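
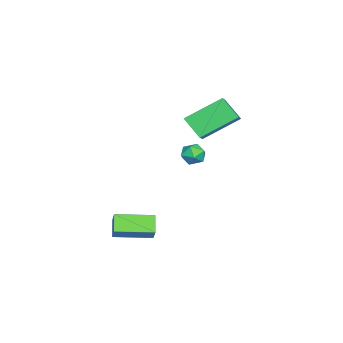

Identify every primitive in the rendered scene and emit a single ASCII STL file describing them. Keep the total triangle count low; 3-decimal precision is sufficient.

solid 
facet normal -0.439 0.734 0.519
outer loop
vertex -1.068 0.485 5.28
vertex -0.666 1.344 4.405
vertex -2.122 0.315 4.629
endloop
endfacet
facet normal -0.311 -0.666 0.678
outer loop
vertex -1.214 -1.204 3.555
vertex -1.068 0.485 5.28
vertex -2.122 0.315 4.629
endloop
endfacet
facet normal -0.439 0.734 0.519
outer loop
vertex -2.122 0.315 4.629
vertex -0.666 1.344 4.405
vertex -1.72 1.174 3.754
endloop
endfacet
facet normal -0.843 -0.136 -0.521
outer loop
vertex -1.72 1.174 3.754
vertex -1.214 -1.204 3.555
vertex -2.122 0.315 4.629
endloop
endfacet
facet normal 0.843 0.136 0.521
outer loop
vertex -1.068 0.485 5.28
vertex 0.242 -0.175 3.331
vertex -0.666 1.344 4.405
endloop
endfacet
facet normal -0.311 -0.666 0.678
outer loop
vertex -0.16 -1.034 4.206
vertex -1.068 0.485 5.28
vertex -1.214 -1.204 3.555
endloop
endfacet
facet normal 0.843 0.136 0.521
outer loop
vertex -0.16 -1.034 4.206
vertex 0.242 -0.175 3.331
vertex -1.068 0.485 5.28
endloop
endfacet
facet normal 0.311 0.666 -0.678
outer loop
vertex -0.666 1.344 4.405
vertex 0.242 -0.175 3.331
vertex -1.72 1.174 3.754
endloop
endfacet
facet normal -0.843 -0.136 -0.521
outer loop
vertex -0.812 -0.345 2.68
vertex -1.214 -1.204 3.555
vertex -1.72 1.174 3.754
endloop
endfacet
facet normal 0.311 0.666 -0.678
outer loop
vertex -1.72 1.174 3.754
vertex 0.242 -0.175 3.331
vertex -0.812 -0.345 2.68
endloop
endfacet
facet normal 0.439 -0.734 -0.519
outer loop
vertex -0.812 -0.345 2.68
vertex -0.16 -1.034 4.206
vertex -1.214 -1.204 3.555
endloop
endfacet
facet normal 0.439 -0.734 -0.519
outer loop
vertex 0.242 -0.175 3.331
vertex -0.16 -1.034 4.206
vertex -0.812 -0.345 2.68
endloop
endfacet
facet normal -0.746 -0.240 0.621
outer loop
vertex 2.803 -3.337 -0.696
vertex 2.137 -1.65 -0.844
vertex 2.308 -3.593 -1.39
endloop
endfacet
facet normal 0.366 -0.927 0.081
outer loop
vertex 3.063 -3.35 -2.016
vertex 2.803 -3.337 -0.696
vertex 2.308 -3.593 -1.39
endloop
endfacet
facet normal -0.747 -0.240 0.620
outer loop
vertex 2.308 -3.593 -1.39
vertex 2.137 -1.65 -0.844
vertex 1.643 -1.905 -1.538
endloop
endfacet
facet normal -0.555 -0.287 -0.781
outer loop
vertex 1.643 -1.905 -1.538
vertex 3.063 -3.35 -2.016
vertex 2.308 -3.593 -1.39
endloop
endfacet
facet normal 0.555 0.288 0.781
outer loop
vertex 2.803 -3.337 -0.696
vertex 2.892 -1.407 -1.47
vertex 2.137 -1.65 -0.844
endloop
endfacet
facet normal 0.365 -0.927 0.081
outer loop
vertex 3.557 -3.095 -1.322
vertex 2.803 -3.337 -0.696
vertex 3.063 -3.35 -2.016
endloop
endfacet
facet normal 0.556 0.287 0.780
outer loop
vertex 3.557 -3.095 -1.322
vertex 2.892 -1.407 -1.47
vertex 2.803 -3.337 -0.696
endloop
endfacet
facet normal -0.365 0.927 -0.081
outer loop
vertex 2.137 -1.65 -0.844
vertex 2.892 -1.407 -1.47
vertex 1.643 -1.905 -1.538
endloop
endfacet
facet normal -0.555 -0.288 -0.780
outer loop
vertex 2.397 -1.663 -2.164
vertex 3.063 -3.35 -2.016
vertex 1.643 -1.905 -1.538
endloop
endfacet
facet normal -0.365 0.927 -0.082
outer loop
vertex 1.643 -1.905 -1.538
vertex 2.892 -1.407 -1.47
vertex 2.397 -1.663 -2.164
endloop
endfacet
facet normal 0.747 0.240 -0.620
outer loop
vertex 2.397 -1.663 -2.164
vertex 3.557 -3.095 -1.322
vertex 3.063 -3.35 -2.016
endloop
endfacet
facet normal 0.746 0.240 -0.621
outer loop
vertex 2.892 -1.407 -1.47
vertex 3.557 -3.095 -1.322
vertex 2.397 -1.663 -2.164
endloop
endfacet
facet normal -0.148 0.988 -0.030
outer loop
vertex -0.853 -0.326 1.188
vertex -1.475 -0.413 1.4
vertex -0.984 -0.326 1.837
endloop
endfacet
facet normal 0.537 0.837 0.108
outer loop
vertex -0.853 -0.326 1.188
vertex -0.984 -0.326 1.837
vertex -0.448 -0.64 1.608
endloop
endfacet
facet normal 0.788 0.441 -0.430
outer loop
vertex -0.853 -0.326 1.188
vertex -0.448 -0.64 1.608
vertex -0.607 -0.92 1.029
endloop
endfacet
facet normal 0.259 0.348 -0.901
outer loop
vertex -0.853 -0.326 1.188
vertex -0.607 -0.92 1.029
vertex -1.241 -0.78 0.901
endloop
endfacet
facet normal -0.319 0.686 -0.654
outer loop
vertex -0.853 -0.326 1.188
vertex -1.241 -0.78 0.901
vertex -1.475 -0.413 1.4
endloop
endfacet
facet normal 0.559 0.441 0.702
outer loop
vertex -0.448 -0.64 1.608
vertex -0.984 -0.326 1.837
vertex -0.819 -0.92 2.079
endloop
endfacet
facet normal -0.548 0.686 0.479
outer loop
vertex -0.984 -0.326 1.837
vertex -1.475 -0.413 1.4
vertex -1.453 -0.78 1.951
endloop
endfacet
facet normal -0.824 0.197 -0.531
outer loop
vertex -1.475 -0.413 1.4
vertex -1.241 -0.78 0.901
vertex -1.612 -1.06 1.372
endloop
endfacet
facet normal 0.111 -0.348 -0.931
outer loop
vertex -1.241 -0.78 0.901
vertex -0.607 -0.92 1.029
vertex -1.076 -1.374 1.143
endloop
endfacet
facet normal 0.966 -0.197 -0.170
outer loop
vertex -0.607 -0.92 1.029
vertex -0.448 -0.64 1.608
vertex -0.585 -1.287 1.58
endloop
endfacet
facet normal -0.259 -0.348 0.901
outer loop
vertex -1.207 -1.374 1.792
vertex -0.819 -0.92 2.079
vertex -1.453 -0.78 1.951
endloop
endfacet
facet normal -0.788 -0.441 0.430
outer loop
vertex -1.207 -1.374 1.792
vertex -1.453 -0.78 1.951
vertex -1.612 -1.06 1.372
endloop
endfacet
facet normal -0.537 -0.837 -0.108
outer loop
vertex -1.207 -1.374 1.792
vertex -1.612 -1.06 1.372
vertex -1.076 -1.374 1.143
endloop
endfacet
facet normal 0.148 -0.988 0.030
outer loop
vertex -1.207 -1.374 1.792
vertex -1.076 -1.374 1.143
vertex -0.585 -1.287 1.58
endloop
endfacet
facet normal 0.319 -0.686 0.654
outer loop
vertex -1.207 -1.374 1.792
vertex -0.585 -1.287 1.58
vertex -0.819 -0.92 2.079
endloop
endfacet
facet normal -0.111 0.348 0.931
outer loop
vertex -1.453 -0.78 1.951
vertex -0.819 -0.92 2.079
vertex -0.984 -0.326 1.837
endloop
endfacet
facet normal -0.966 0.197 0.170
outer loop
vertex -1.612 -1.06 1.372
vertex -1.453 -0.78 1.951
vertex -1.475 -0.413 1.4
endloop
endfacet
facet normal -0.559 -0.441 -0.702
outer loop
vertex -1.076 -1.374 1.143
vertex -1.612 -1.06 1.372
vertex -1.241 -0.78 0.901
endloop
endfacet
facet normal 0.548 -0.686 -0.479
outer loop
vertex -0.585 -1.287 1.58
vertex -1.076 -1.374 1.143
vertex -0.607 -0.92 1.029
endloop
endfacet
facet normal 0.824 -0.197 0.531
outer loop
vertex -0.819 -0.92 2.079
vertex -0.585 -1.287 1.58
vertex -0.448 -0.64 1.608
endloop
endfacet

endsolid


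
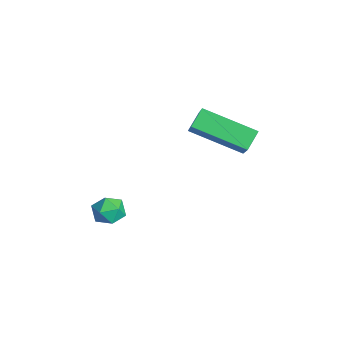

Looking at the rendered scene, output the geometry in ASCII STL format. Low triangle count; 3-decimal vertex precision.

solid 
facet normal 0.112 0.468 0.877
outer loop
vertex -0.366 -0.46 -0.599
vertex -0.298 -1.035 -0.301
vertex 0.226 -0.725 -0.533
endloop
endfacet
facet normal 0.352 0.871 0.343
outer loop
vertex -0.366 -0.46 -0.599
vertex 0.226 -0.725 -0.533
vertex 0.059 -0.437 -1.093
endloop
endfacet
facet normal -0.187 0.976 -0.116
outer loop
vertex -0.366 -0.46 -0.599
vertex 0.059 -0.437 -1.093
vertex -0.568 -0.571 -1.209
endloop
endfacet
facet normal -0.760 0.636 0.136
outer loop
vertex -0.366 -0.46 -0.599
vertex -0.568 -0.571 -1.209
vertex -0.789 -0.94 -0.719
endloop
endfacet
facet normal -0.577 0.321 0.751
outer loop
vertex -0.366 -0.46 -0.599
vertex -0.789 -0.94 -0.719
vertex -0.298 -1.035 -0.301
endloop
endfacet
facet normal 0.863 0.506 0.003
outer loop
vertex 0.059 -0.437 -1.093
vertex 0.226 -0.725 -0.533
vertex 0.389 -1.0 -1.101
endloop
endfacet
facet normal 0.472 -0.148 0.869
outer loop
vertex 0.226 -0.725 -0.533
vertex -0.298 -1.035 -0.301
vertex 0.168 -1.369 -0.611
endloop
endfacet
facet normal -0.640 -0.385 0.665
outer loop
vertex -0.298 -1.035 -0.301
vertex -0.789 -0.94 -0.719
vertex -0.459 -1.503 -0.727
endloop
endfacet
facet normal -0.936 0.124 -0.329
outer loop
vertex -0.789 -0.94 -0.719
vertex -0.568 -0.571 -1.209
vertex -0.626 -1.215 -1.287
endloop
endfacet
facet normal -0.008 0.675 -0.738
outer loop
vertex -0.568 -0.571 -1.209
vertex 0.059 -0.437 -1.093
vertex -0.102 -0.905 -1.519
endloop
endfacet
facet normal 0.760 -0.636 -0.136
outer loop
vertex -0.034 -1.48 -1.221
vertex 0.389 -1.0 -1.101
vertex 0.168 -1.369 -0.611
endloop
endfacet
facet normal 0.187 -0.976 0.116
outer loop
vertex -0.034 -1.48 -1.221
vertex 0.168 -1.369 -0.611
vertex -0.459 -1.503 -0.727
endloop
endfacet
facet normal -0.352 -0.871 -0.343
outer loop
vertex -0.034 -1.48 -1.221
vertex -0.459 -1.503 -0.727
vertex -0.626 -1.215 -1.287
endloop
endfacet
facet normal -0.112 -0.468 -0.877
outer loop
vertex -0.034 -1.48 -1.221
vertex -0.626 -1.215 -1.287
vertex -0.102 -0.905 -1.519
endloop
endfacet
facet normal 0.577 -0.321 -0.751
outer loop
vertex -0.034 -1.48 -1.221
vertex -0.102 -0.905 -1.519
vertex 0.389 -1.0 -1.101
endloop
endfacet
facet normal 0.936 -0.124 0.329
outer loop
vertex 0.168 -1.369 -0.611
vertex 0.389 -1.0 -1.101
vertex 0.226 -0.725 -0.533
endloop
endfacet
facet normal 0.008 -0.675 0.738
outer loop
vertex -0.459 -1.503 -0.727
vertex 0.168 -1.369 -0.611
vertex -0.298 -1.035 -0.301
endloop
endfacet
facet normal -0.863 -0.506 -0.003
outer loop
vertex -0.626 -1.215 -1.287
vertex -0.459 -1.503 -0.727
vertex -0.789 -0.94 -0.719
endloop
endfacet
facet normal -0.472 0.148 -0.869
outer loop
vertex -0.102 -0.905 -1.519
vertex -0.626 -1.215 -1.287
vertex -0.568 -0.571 -1.209
endloop
endfacet
facet normal 0.640 0.385 -0.665
outer loop
vertex 0.389 -1.0 -1.101
vertex -0.102 -0.905 -1.519
vertex 0.059 -0.437 -1.093
endloop
endfacet
facet normal -0.491 0.613 0.619
outer loop
vertex -0.052 2.265 3.78
vertex 1.031 3.87 3.048
vertex -1.139 2.499 2.686
endloop
endfacet
facet normal -0.523 -0.776 0.353
outer loop
vertex -0.731 1.99 2.172
vertex -0.052 2.265 3.78
vertex -1.139 2.499 2.686
endloop
endfacet
facet normal -0.491 0.614 0.618
outer loop
vertex -1.139 2.499 2.686
vertex 1.031 3.87 3.048
vertex -0.056 4.104 1.953
endloop
endfacet
facet normal -0.697 0.150 -0.701
outer loop
vertex -0.056 4.104 1.953
vertex -0.731 1.99 2.172
vertex -1.139 2.499 2.686
endloop
endfacet
facet normal 0.697 -0.150 0.702
outer loop
vertex -0.052 2.265 3.78
vertex 1.439 3.361 2.534
vertex 1.031 3.87 3.048
endloop
endfacet
facet normal -0.523 -0.776 0.353
outer loop
vertex 0.356 1.756 3.267
vertex -0.052 2.265 3.78
vertex -0.731 1.99 2.172
endloop
endfacet
facet normal 0.696 -0.149 0.702
outer loop
vertex 0.356 1.756 3.267
vertex 1.439 3.361 2.534
vertex -0.052 2.265 3.78
endloop
endfacet
facet normal 0.523 0.776 -0.353
outer loop
vertex 1.031 3.87 3.048
vertex 1.439 3.361 2.534
vertex -0.056 4.104 1.953
endloop
endfacet
facet normal -0.696 0.150 -0.702
outer loop
vertex 0.352 3.595 1.44
vertex -0.731 1.99 2.172
vertex -0.056 4.104 1.953
endloop
endfacet
facet normal 0.523 0.776 -0.354
outer loop
vertex -0.056 4.104 1.953
vertex 1.439 3.361 2.534
vertex 0.352 3.595 1.44
endloop
endfacet
facet normal 0.491 -0.613 -0.619
outer loop
vertex 0.352 3.595 1.44
vertex 0.356 1.756 3.267
vertex -0.731 1.99 2.172
endloop
endfacet
facet normal 0.491 -0.614 -0.619
outer loop
vertex 1.439 3.361 2.534
vertex 0.356 1.756 3.267
vertex 0.352 3.595 1.44
endloop
endfacet

endsolid


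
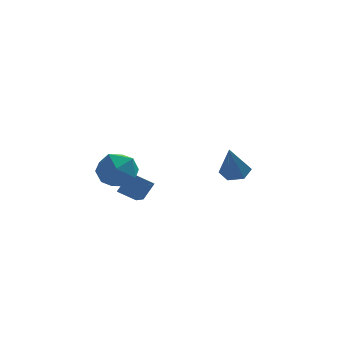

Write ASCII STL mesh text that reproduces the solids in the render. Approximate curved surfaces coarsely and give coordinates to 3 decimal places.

solid 
facet normal -0.961 0.219 -0.169
outer loop
vertex -4.432 -2.694 0.393
vertex -4.748 -3.283 1.425
vertex -4.481 -2.083 1.46
endloop
endfacet
facet normal -0.533 0.723 -0.439
outer loop
vertex -4.432 -2.694 0.393
vertex -4.481 -2.083 1.46
vertex -3.556 -1.877 0.675
endloop
endfacet
facet normal -0.093 0.413 -0.906
outer loop
vertex -4.432 -2.694 0.393
vertex -3.556 -1.877 0.675
vertex -3.252 -2.949 0.155
endloop
endfacet
facet normal -0.248 -0.284 -0.926
outer loop
vertex -4.432 -2.694 0.393
vertex -3.252 -2.949 0.155
vertex -3.989 -3.819 0.619
endloop
endfacet
facet normal -0.785 -0.404 -0.471
outer loop
vertex -4.432 -2.694 0.393
vertex -3.989 -3.819 0.619
vertex -4.748 -3.283 1.425
endloop
endfacet
facet normal -0.139 0.986 0.095
outer loop
vertex -3.556 -1.877 0.675
vertex -4.481 -2.083 1.46
vertex -3.331 -1.961 1.881
endloop
endfacet
facet normal -0.830 0.169 0.531
outer loop
vertex -4.481 -2.083 1.46
vertex -4.748 -3.283 1.425
vertex -4.068 -2.831 2.345
endloop
endfacet
facet normal -0.545 -0.837 0.043
outer loop
vertex -4.748 -3.283 1.425
vertex -3.989 -3.819 0.619
vertex -3.764 -3.903 1.825
endloop
endfacet
facet normal 0.322 -0.643 -0.694
outer loop
vertex -3.989 -3.819 0.619
vertex -3.252 -2.949 0.155
vertex -2.839 -3.697 1.04
endloop
endfacet
facet normal 0.573 0.483 -0.661
outer loop
vertex -3.252 -2.949 0.155
vertex -3.556 -1.877 0.675
vertex -2.572 -2.497 1.075
endloop
endfacet
facet normal 0.248 0.284 0.926
outer loop
vertex -2.888 -3.086 2.107
vertex -3.331 -1.961 1.881
vertex -4.068 -2.831 2.345
endloop
endfacet
facet normal 0.093 -0.413 0.906
outer loop
vertex -2.888 -3.086 2.107
vertex -4.068 -2.831 2.345
vertex -3.764 -3.903 1.825
endloop
endfacet
facet normal 0.533 -0.723 0.439
outer loop
vertex -2.888 -3.086 2.107
vertex -3.764 -3.903 1.825
vertex -2.839 -3.697 1.04
endloop
endfacet
facet normal 0.961 -0.219 0.169
outer loop
vertex -2.888 -3.086 2.107
vertex -2.839 -3.697 1.04
vertex -2.572 -2.497 1.075
endloop
endfacet
facet normal 0.785 0.404 0.471
outer loop
vertex -2.888 -3.086 2.107
vertex -2.572 -2.497 1.075
vertex -3.331 -1.961 1.881
endloop
endfacet
facet normal -0.322 0.643 0.694
outer loop
vertex -4.068 -2.831 2.345
vertex -3.331 -1.961 1.881
vertex -4.481 -2.083 1.46
endloop
endfacet
facet normal -0.573 -0.483 0.661
outer loop
vertex -3.764 -3.903 1.825
vertex -4.068 -2.831 2.345
vertex -4.748 -3.283 1.425
endloop
endfacet
facet normal 0.139 -0.986 -0.095
outer loop
vertex -2.839 -3.697 1.04
vertex -3.764 -3.903 1.825
vertex -3.989 -3.819 0.619
endloop
endfacet
facet normal 0.830 -0.169 -0.531
outer loop
vertex -2.572 -2.497 1.075
vertex -2.839 -3.697 1.04
vertex -3.252 -2.949 0.155
endloop
endfacet
facet normal 0.545 0.837 -0.043
outer loop
vertex -3.331 -1.961 1.881
vertex -2.572 -2.497 1.075
vertex -3.556 -1.877 0.675
endloop
endfacet
facet normal 0.204 0.403 -0.892
outer loop
vertex 3.334 2.675 -0.99
vertex 2.854 2.061 -1.377
vertex 2.485 2.807 -1.125
endloop
endfacet
facet normal 0.002 0.723 0.691
outer loop
vertex 3.334 2.675 -0.99
vertex 2.485 2.807 -1.125
vertex 2.406 1.179 0.577
endloop
endfacet
facet normal 0.204 0.403 -0.892
outer loop
vertex 2.485 2.807 -1.125
vertex 2.854 2.061 -1.377
vertex 2.005 2.193 -1.512
endloop
endfacet
facet normal -0.831 0.421 0.364
outer loop
vertex 2.485 2.807 -1.125
vertex 2.005 2.193 -1.512
vertex 2.406 1.179 0.577
endloop
endfacet
facet normal 0.204 0.403 -0.892
outer loop
vertex 2.005 2.193 -1.512
vertex 2.854 2.061 -1.377
vertex 2.374 1.447 -1.764
endloop
endfacet
facet normal -0.901 -0.433 -0.037
outer loop
vertex 2.005 2.193 -1.512
vertex 2.374 1.447 -1.764
vertex 2.406 1.179 0.577
endloop
endfacet
facet normal 0.205 0.402 -0.892
outer loop
vertex 2.374 1.447 -1.764
vertex 2.854 2.061 -1.377
vertex 3.223 1.314 -1.629
endloop
endfacet
facet normal -0.137 -0.984 -0.111
outer loop
vertex 2.374 1.447 -1.764
vertex 3.223 1.314 -1.629
vertex 2.406 1.179 0.577
endloop
endfacet
facet normal 0.205 0.402 -0.892
outer loop
vertex 3.223 1.314 -1.629
vertex 2.854 2.061 -1.377
vertex 3.703 1.928 -1.242
endloop
endfacet
facet normal 0.698 -0.682 0.217
outer loop
vertex 3.223 1.314 -1.629
vertex 3.703 1.928 -1.242
vertex 2.406 1.179 0.577
endloop
endfacet
facet normal 0.205 0.402 -0.892
outer loop
vertex 3.703 1.928 -1.242
vertex 2.854 2.061 -1.377
vertex 3.334 2.675 -0.99
endloop
endfacet
facet normal 0.768 0.171 0.618
outer loop
vertex 3.703 1.928 -1.242
vertex 3.334 2.675 -0.99
vertex 2.406 1.179 0.577
endloop
endfacet
facet normal -0.526 -0.444 -0.725
outer loop
vertex -3.313 -2.453 -0.368
vertex -3.534 -0.751 -1.25
vertex -2.361 -2.631 -0.95
endloop
endfacet
facet normal 0.114 -0.882 0.457
outer loop
vertex -1.766 -2.129 -0.13
vertex -3.313 -2.453 -0.368
vertex -2.361 -2.631 -0.95
endloop
endfacet
facet normal -0.526 -0.444 -0.726
outer loop
vertex -2.361 -2.631 -0.95
vertex -3.534 -0.751 -1.25
vertex -2.581 -0.928 -1.832
endloop
endfacet
facet normal 0.843 -0.158 -0.515
outer loop
vertex -2.581 -0.928 -1.832
vertex -1.766 -2.129 -0.13
vertex -2.361 -2.631 -0.95
endloop
endfacet
facet normal -0.843 0.157 0.515
outer loop
vertex -3.313 -2.453 -0.368
vertex -2.939 -0.249 -0.43
vertex -3.534 -0.751 -1.25
endloop
endfacet
facet normal 0.115 -0.882 0.456
outer loop
vertex -2.719 -1.952 0.452
vertex -3.313 -2.453 -0.368
vertex -1.766 -2.129 -0.13
endloop
endfacet
facet normal -0.843 0.158 0.514
outer loop
vertex -2.719 -1.952 0.452
vertex -2.939 -0.249 -0.43
vertex -3.313 -2.453 -0.368
endloop
endfacet
facet normal -0.115 0.882 -0.457
outer loop
vertex -3.534 -0.751 -1.25
vertex -2.939 -0.249 -0.43
vertex -2.581 -0.928 -1.832
endloop
endfacet
facet normal 0.843 -0.157 -0.515
outer loop
vertex -1.987 -0.427 -1.012
vertex -1.766 -2.129 -0.13
vertex -2.581 -0.928 -1.832
endloop
endfacet
facet normal -0.114 0.882 -0.456
outer loop
vertex -2.581 -0.928 -1.832
vertex -2.939 -0.249 -0.43
vertex -1.987 -0.427 -1.012
endloop
endfacet
facet normal 0.526 0.444 0.726
outer loop
vertex -1.987 -0.427 -1.012
vertex -2.719 -1.952 0.452
vertex -1.766 -2.129 -0.13
endloop
endfacet
facet normal 0.526 0.444 0.725
outer loop
vertex -2.939 -0.249 -0.43
vertex -2.719 -1.952 0.452
vertex -1.987 -0.427 -1.012
endloop
endfacet

endsolid


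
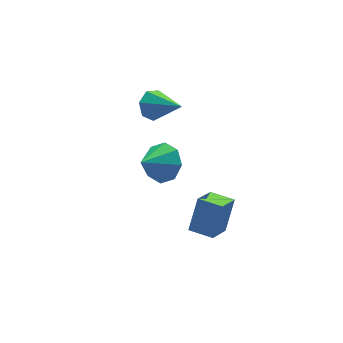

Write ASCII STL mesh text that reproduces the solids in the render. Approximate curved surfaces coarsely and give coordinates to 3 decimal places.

solid 
facet normal -0.584 0.811 0.004
outer loop
vertex -3.298 0.19 2.32
vertex -2.552 0.73 1.755
vertex -3.813 -0.176 1.288
endloop
endfacet
facet normal -0.691 -0.500 0.522
outer loop
vertex -3.328 -0.85 1.285
vertex -3.298 0.19 2.32
vertex -3.813 -0.176 1.288
endloop
endfacet
facet normal -0.584 0.811 0.004
outer loop
vertex -3.813 -0.176 1.288
vertex -2.552 0.73 1.755
vertex -3.067 0.364 0.724
endloop
endfacet
facet normal -0.426 -0.303 -0.853
outer loop
vertex -3.067 0.364 0.724
vertex -3.328 -0.85 1.285
vertex -3.813 -0.176 1.288
endloop
endfacet
facet normal 0.426 0.303 0.852
outer loop
vertex -3.298 0.19 2.32
vertex -2.067 0.056 1.752
vertex -2.552 0.73 1.755
endloop
endfacet
facet normal -0.691 -0.500 0.522
outer loop
vertex -2.813 -0.484 2.316
vertex -3.298 0.19 2.32
vertex -3.328 -0.85 1.285
endloop
endfacet
facet normal 0.426 0.302 0.853
outer loop
vertex -2.813 -0.484 2.316
vertex -2.067 0.056 1.752
vertex -3.298 0.19 2.32
endloop
endfacet
facet normal 0.691 0.500 -0.522
outer loop
vertex -2.552 0.73 1.755
vertex -2.067 0.056 1.752
vertex -3.067 0.364 0.724
endloop
endfacet
facet normal -0.427 -0.302 -0.852
outer loop
vertex -2.582 -0.31 0.72
vertex -3.328 -0.85 1.285
vertex -3.067 0.364 0.724
endloop
endfacet
facet normal 0.691 0.500 -0.522
outer loop
vertex -3.067 0.364 0.724
vertex -2.067 0.056 1.752
vertex -2.582 -0.31 0.72
endloop
endfacet
facet normal 0.584 -0.811 -0.004
outer loop
vertex -2.582 -0.31 0.72
vertex -2.813 -0.484 2.316
vertex -3.328 -0.85 1.285
endloop
endfacet
facet normal 0.584 -0.811 -0.004
outer loop
vertex -2.067 0.056 1.752
vertex -2.813 -0.484 2.316
vertex -2.582 -0.31 0.72
endloop
endfacet
facet normal 0.780 0.195 -0.594
outer loop
vertex -3.111 1.571 2.677
vertex -3.469 2.171 2.404
vertex -3.002 2.048 2.977
endloop
endfacet
facet normal 0.101 -0.546 0.832
outer loop
vertex -3.111 1.571 2.677
vertex -3.002 2.048 2.977
vertex -4.351 1.949 3.076
endloop
endfacet
facet normal 0.780 0.196 -0.594
outer loop
vertex -3.002 2.048 2.977
vertex -3.469 2.171 2.404
vertex -3.166 2.596 2.942
endloop
endfacet
facet normal 0.067 0.084 0.994
outer loop
vertex -3.002 2.048 2.977
vertex -3.166 2.596 2.942
vertex -4.351 1.949 3.076
endloop
endfacet
facet normal 0.779 0.197 -0.595
outer loop
vertex -3.166 2.596 2.942
vertex -3.469 2.171 2.404
vertex -3.509 2.896 2.592
endloop
endfacet
facet normal -0.244 0.605 0.758
outer loop
vertex -3.166 2.596 2.942
vertex -3.509 2.896 2.592
vertex -4.351 1.949 3.076
endloop
endfacet
facet normal 0.780 0.197 -0.594
outer loop
vertex -3.509 2.896 2.592
vertex -3.469 2.171 2.404
vertex -3.828 2.771 2.132
endloop
endfacet
facet normal -0.652 0.712 0.259
outer loop
vertex -3.509 2.896 2.592
vertex -3.828 2.771 2.132
vertex -4.351 1.949 3.076
endloop
endfacet
facet normal 0.780 0.197 -0.594
outer loop
vertex -3.828 2.771 2.132
vertex -3.469 2.171 2.404
vertex -3.937 2.294 1.831
endloop
endfacet
facet normal -0.916 0.342 -0.210
outer loop
vertex -3.828 2.771 2.132
vertex -3.937 2.294 1.831
vertex -4.351 1.949 3.076
endloop
endfacet
facet normal 0.780 0.196 -0.595
outer loop
vertex -3.937 2.294 1.831
vertex -3.469 2.171 2.404
vertex -3.772 1.745 1.866
endloop
endfacet
facet normal -0.882 -0.289 -0.373
outer loop
vertex -3.937 2.294 1.831
vertex -3.772 1.745 1.866
vertex -4.351 1.949 3.076
endloop
endfacet
facet normal 0.780 0.195 -0.594
outer loop
vertex -3.772 1.745 1.866
vertex -3.469 2.171 2.404
vertex -3.43 1.446 2.217
endloop
endfacet
facet normal -0.569 -0.811 -0.136
outer loop
vertex -3.772 1.745 1.866
vertex -3.43 1.446 2.217
vertex -4.351 1.949 3.076
endloop
endfacet
facet normal 0.780 0.195 -0.594
outer loop
vertex -3.43 1.446 2.217
vertex -3.469 2.171 2.404
vertex -3.111 1.571 2.677
endloop
endfacet
facet normal -0.163 -0.918 0.362
outer loop
vertex -3.43 1.446 2.217
vertex -3.111 1.571 2.677
vertex -4.351 1.949 3.076
endloop
endfacet
facet normal -0.320 0.802 -0.505
outer loop
vertex -2.518 3.878 2.99
vertex -2.833 4.048 3.46
vertex -2.275 4.184 3.322
endloop
endfacet
facet normal 0.881 -0.316 -0.354
outer loop
vertex -2.518 3.878 2.99
vertex -2.275 4.184 3.322
vertex -2.387 2.932 4.16
endloop
endfacet
facet normal -0.320 0.803 -0.502
outer loop
vertex -2.275 4.184 3.322
vertex -2.833 4.048 3.46
vertex -2.452 4.386 3.758
endloop
endfacet
facet normal 0.938 0.131 0.320
outer loop
vertex -2.275 4.184 3.322
vertex -2.452 4.386 3.758
vertex -2.387 2.932 4.16
endloop
endfacet
facet normal -0.319 0.803 -0.503
outer loop
vertex -2.452 4.386 3.758
vertex -2.833 4.048 3.46
vertex -2.915 4.334 3.969
endloop
endfacet
facet normal 0.376 0.263 0.889
outer loop
vertex -2.452 4.386 3.758
vertex -2.915 4.334 3.969
vertex -2.387 2.932 4.16
endloop
endfacet
facet normal -0.321 0.803 -0.503
outer loop
vertex -2.915 4.334 3.969
vertex -2.833 4.048 3.46
vertex -3.316 4.066 3.797
endloop
endfacet
facet normal -0.384 -0.019 0.923
outer loop
vertex -2.915 4.334 3.969
vertex -3.316 4.066 3.797
vertex -2.387 2.932 4.16
endloop
endfacet
facet normal -0.322 0.802 -0.504
outer loop
vertex -3.316 4.066 3.797
vertex -2.833 4.048 3.46
vertex -3.353 3.784 3.372
endloop
endfacet
facet normal -0.768 -0.501 0.399
outer loop
vertex -3.316 4.066 3.797
vertex -3.353 3.784 3.372
vertex -2.387 2.932 4.16
endloop
endfacet
facet normal -0.322 0.802 -0.503
outer loop
vertex -3.353 3.784 3.372
vertex -2.833 4.048 3.46
vertex -2.998 3.701 3.012
endloop
endfacet
facet normal -0.488 -0.823 -0.291
outer loop
vertex -3.353 3.784 3.372
vertex -2.998 3.701 3.012
vertex -2.387 2.932 4.16
endloop
endfacet
facet normal -0.319 0.803 -0.504
outer loop
vertex -2.998 3.701 3.012
vertex -2.833 4.048 3.46
vertex -2.518 3.878 2.99
endloop
endfacet
facet normal 0.244 -0.740 -0.626
outer loop
vertex -2.998 3.701 3.012
vertex -2.518 3.878 2.99
vertex -2.387 2.932 4.16
endloop
endfacet

endsolid


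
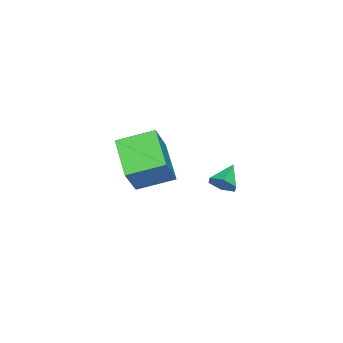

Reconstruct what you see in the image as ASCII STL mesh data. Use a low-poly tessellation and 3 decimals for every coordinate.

solid 
facet normal -0.703 -0.555 0.445
outer loop
vertex 0.646 0.882 3.784
vertex -0.038 2.114 4.239
vertex -0.165 0.898 2.522
endloop
endfacet
facet normal 0.462 -0.832 -0.307
outer loop
vertex 1.038 1.846 1.761
vertex 0.646 0.882 3.784
vertex -0.165 0.898 2.522
endloop
endfacet
facet normal -0.703 -0.555 0.445
outer loop
vertex -0.165 0.898 2.522
vertex -0.038 2.114 4.239
vertex -0.848 2.129 2.977
endloop
endfacet
facet normal -0.541 0.011 -0.841
outer loop
vertex -0.848 2.129 2.977
vertex 1.038 1.846 1.761
vertex -0.165 0.898 2.522
endloop
endfacet
facet normal 0.541 -0.011 0.841
outer loop
vertex 0.646 0.882 3.784
vertex 1.165 3.062 3.478
vertex -0.038 2.114 4.239
endloop
endfacet
facet normal 0.463 -0.832 -0.307
outer loop
vertex 1.848 1.831 3.023
vertex 0.646 0.882 3.784
vertex 1.038 1.846 1.761
endloop
endfacet
facet normal 0.541 -0.011 0.841
outer loop
vertex 1.848 1.831 3.023
vertex 1.165 3.062 3.478
vertex 0.646 0.882 3.784
endloop
endfacet
facet normal -0.462 0.832 0.306
outer loop
vertex -0.038 2.114 4.239
vertex 1.165 3.062 3.478
vertex -0.848 2.129 2.977
endloop
endfacet
facet normal -0.541 0.010 -0.841
outer loop
vertex 0.354 3.078 2.216
vertex 1.038 1.846 1.761
vertex -0.848 2.129 2.977
endloop
endfacet
facet normal -0.462 0.832 0.307
outer loop
vertex -0.848 2.129 2.977
vertex 1.165 3.062 3.478
vertex 0.354 3.078 2.216
endloop
endfacet
facet normal 0.703 0.555 -0.445
outer loop
vertex 0.354 3.078 2.216
vertex 1.848 1.831 3.023
vertex 1.038 1.846 1.761
endloop
endfacet
facet normal 0.703 0.555 -0.445
outer loop
vertex 1.165 3.062 3.478
vertex 1.848 1.831 3.023
vertex 0.354 3.078 2.216
endloop
endfacet
facet normal 0.875 -0.040 -0.482
outer loop
vertex -2.877 3.507 0.175
vertex -3.162 3.348 -0.329
vertex -3.068 3.928 -0.207
endloop
endfacet
facet normal -0.053 0.658 0.751
outer loop
vertex -2.877 3.507 0.175
vertex -3.068 3.928 -0.207
vertex -4.098 3.392 0.189
endloop
endfacet
facet normal 0.874 -0.040 -0.484
outer loop
vertex -3.068 3.928 -0.207
vertex -3.162 3.348 -0.329
vertex -3.354 3.77 -0.71
endloop
endfacet
facet normal -0.466 0.885 -0.013
outer loop
vertex -3.068 3.928 -0.207
vertex -3.354 3.77 -0.71
vertex -4.098 3.392 0.189
endloop
endfacet
facet normal 0.874 -0.040 -0.484
outer loop
vertex -3.354 3.77 -0.71
vertex -3.162 3.348 -0.329
vertex -3.448 3.19 -0.832
endloop
endfacet
facet normal -0.795 0.246 -0.555
outer loop
vertex -3.354 3.77 -0.71
vertex -3.448 3.19 -0.832
vertex -4.098 3.392 0.189
endloop
endfacet
facet normal 0.874 -0.041 -0.484
outer loop
vertex -3.448 3.19 -0.832
vertex -3.162 3.348 -0.329
vertex -3.256 2.768 -0.45
endloop
endfacet
facet normal -0.711 -0.622 -0.329
outer loop
vertex -3.448 3.19 -0.832
vertex -3.256 2.768 -0.45
vertex -4.098 3.392 0.189
endloop
endfacet
facet normal 0.875 -0.041 -0.483
outer loop
vertex -3.256 2.768 -0.45
vertex -3.162 3.348 -0.329
vertex -2.971 2.927 0.053
endloop
endfacet
facet normal -0.298 -0.849 0.437
outer loop
vertex -3.256 2.768 -0.45
vertex -2.971 2.927 0.053
vertex -4.098 3.392 0.189
endloop
endfacet
facet normal 0.875 -0.040 -0.482
outer loop
vertex -2.971 2.927 0.053
vertex -3.162 3.348 -0.329
vertex -2.877 3.507 0.175
endloop
endfacet
facet normal 0.031 -0.211 0.977
outer loop
vertex -2.971 2.927 0.053
vertex -2.877 3.507 0.175
vertex -4.098 3.392 0.189
endloop
endfacet

endsolid


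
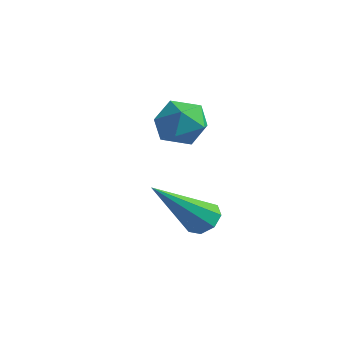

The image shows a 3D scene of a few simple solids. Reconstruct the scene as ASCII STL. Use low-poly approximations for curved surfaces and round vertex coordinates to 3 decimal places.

solid 
facet normal 0.070 0.720 -0.690
outer loop
vertex -0.726 -2.086 0.246
vertex -1.005 -1.753 0.565
vertex -0.482 -1.868 0.498
endloop
endfacet
facet normal 0.767 -0.603 -0.221
outer loop
vertex -0.726 -2.086 0.246
vertex -0.482 -1.868 0.498
vertex -1.155 -3.287 2.035
endloop
endfacet
facet normal 0.070 0.720 -0.690
outer loop
vertex -0.482 -1.868 0.498
vertex -1.005 -1.753 0.565
vertex -0.545 -1.582 0.79
endloop
endfacet
facet normal 0.944 -0.110 0.312
outer loop
vertex -0.482 -1.868 0.498
vertex -0.545 -1.582 0.79
vertex -1.155 -3.287 2.035
endloop
endfacet
facet normal 0.069 0.721 -0.690
outer loop
vertex -0.545 -1.582 0.79
vertex -1.005 -1.753 0.565
vertex -0.877 -1.396 0.951
endloop
endfacet
facet normal 0.560 0.349 0.752
outer loop
vertex -0.545 -1.582 0.79
vertex -0.877 -1.396 0.951
vertex -1.155 -3.287 2.035
endloop
endfacet
facet normal 0.071 0.720 -0.690
outer loop
vertex -0.877 -1.396 0.951
vertex -1.005 -1.753 0.565
vertex -1.285 -1.419 0.885
endloop
endfacet
facet normal -0.165 0.509 0.845
outer loop
vertex -0.877 -1.396 0.951
vertex -1.285 -1.419 0.885
vertex -1.155 -3.287 2.035
endloop
endfacet
facet normal 0.070 0.720 -0.690
outer loop
vertex -1.285 -1.419 0.885
vertex -1.005 -1.753 0.565
vertex -1.529 -1.637 0.633
endloop
endfacet
facet normal -0.799 0.274 0.536
outer loop
vertex -1.285 -1.419 0.885
vertex -1.529 -1.637 0.633
vertex -1.155 -3.287 2.035
endloop
endfacet
facet normal 0.070 0.720 -0.690
outer loop
vertex -1.529 -1.637 0.633
vertex -1.005 -1.753 0.565
vertex -1.466 -1.923 0.341
endloop
endfacet
facet normal -0.976 -0.218 0.003
outer loop
vertex -1.529 -1.637 0.633
vertex -1.466 -1.923 0.341
vertex -1.155 -3.287 2.035
endloop
endfacet
facet normal 0.069 0.721 -0.690
outer loop
vertex -1.466 -1.923 0.341
vertex -1.005 -1.753 0.565
vertex -1.133 -2.109 0.18
endloop
endfacet
facet normal -0.590 -0.678 -0.438
outer loop
vertex -1.466 -1.923 0.341
vertex -1.133 -2.109 0.18
vertex -1.155 -3.287 2.035
endloop
endfacet
facet normal 0.071 0.720 -0.690
outer loop
vertex -1.133 -2.109 0.18
vertex -1.005 -1.753 0.565
vertex -0.726 -2.086 0.246
endloop
endfacet
facet normal 0.133 -0.837 -0.530
outer loop
vertex -1.133 -2.109 0.18
vertex -0.726 -2.086 0.246
vertex -1.155 -3.287 2.035
endloop
endfacet
facet normal -0.853 0.234 0.467
outer loop
vertex -4.344 0.733 2.646
vertex -4.66 0.007 2.433
vertex -4.251 0.085 3.14
endloop
endfacet
facet normal -0.295 0.552 0.780
outer loop
vertex -4.344 0.733 2.646
vertex -4.251 0.085 3.14
vertex -3.624 0.598 3.014
endloop
endfacet
facet normal 0.031 0.956 0.291
outer loop
vertex -4.344 0.733 2.646
vertex -3.624 0.598 3.014
vertex -3.644 0.837 2.23
endloop
endfacet
facet normal -0.325 0.889 -0.324
outer loop
vertex -4.344 0.733 2.646
vertex -3.644 0.837 2.23
vertex -4.285 0.472 1.871
endloop
endfacet
facet normal -0.871 0.442 -0.215
outer loop
vertex -4.344 0.733 2.646
vertex -4.285 0.472 1.871
vertex -4.66 0.007 2.433
endloop
endfacet
facet normal 0.162 0.044 0.986
outer loop
vertex -3.624 0.598 3.014
vertex -4.251 0.085 3.14
vertex -3.495 -0.212 3.029
endloop
endfacet
facet normal -0.741 -0.470 0.480
outer loop
vertex -4.251 0.085 3.14
vertex -4.66 0.007 2.433
vertex -4.136 -0.577 2.67
endloop
endfacet
facet normal -0.769 -0.134 -0.624
outer loop
vertex -4.66 0.007 2.433
vertex -4.285 0.472 1.871
vertex -4.156 -0.338 1.886
endloop
endfacet
facet normal 0.114 0.588 -0.801
outer loop
vertex -4.285 0.472 1.871
vertex -3.644 0.837 2.23
vertex -3.529 0.175 1.76
endloop
endfacet
facet normal 0.689 0.698 0.195
outer loop
vertex -3.644 0.837 2.23
vertex -3.624 0.598 3.014
vertex -3.12 0.253 2.467
endloop
endfacet
facet normal 0.325 -0.889 0.324
outer loop
vertex -3.436 -0.473 2.254
vertex -3.495 -0.212 3.029
vertex -4.136 -0.577 2.67
endloop
endfacet
facet normal -0.031 -0.956 -0.291
outer loop
vertex -3.436 -0.473 2.254
vertex -4.136 -0.577 2.67
vertex -4.156 -0.338 1.886
endloop
endfacet
facet normal 0.295 -0.552 -0.780
outer loop
vertex -3.436 -0.473 2.254
vertex -4.156 -0.338 1.886
vertex -3.529 0.175 1.76
endloop
endfacet
facet normal 0.853 -0.234 -0.467
outer loop
vertex -3.436 -0.473 2.254
vertex -3.529 0.175 1.76
vertex -3.12 0.253 2.467
endloop
endfacet
facet normal 0.871 -0.442 0.215
outer loop
vertex -3.436 -0.473 2.254
vertex -3.12 0.253 2.467
vertex -3.495 -0.212 3.029
endloop
endfacet
facet normal -0.114 -0.588 0.801
outer loop
vertex -4.136 -0.577 2.67
vertex -3.495 -0.212 3.029
vertex -4.251 0.085 3.14
endloop
endfacet
facet normal -0.689 -0.698 -0.195
outer loop
vertex -4.156 -0.338 1.886
vertex -4.136 -0.577 2.67
vertex -4.66 0.007 2.433
endloop
endfacet
facet normal -0.162 -0.044 -0.986
outer loop
vertex -3.529 0.175 1.76
vertex -4.156 -0.338 1.886
vertex -4.285 0.472 1.871
endloop
endfacet
facet normal 0.741 0.470 -0.480
outer loop
vertex -3.12 0.253 2.467
vertex -3.529 0.175 1.76
vertex -3.644 0.837 2.23
endloop
endfacet
facet normal 0.769 0.134 0.624
outer loop
vertex -3.495 -0.212 3.029
vertex -3.12 0.253 2.467
vertex -3.624 0.598 3.014
endloop
endfacet

endsolid


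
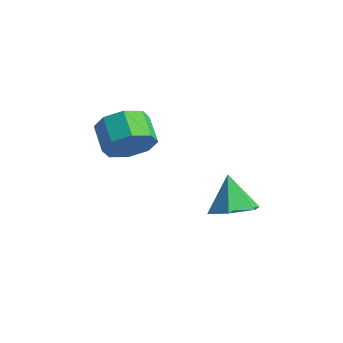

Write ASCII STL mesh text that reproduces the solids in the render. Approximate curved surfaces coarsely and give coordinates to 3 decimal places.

solid 
facet normal 0.781 -0.436 -0.447
outer loop
vertex -0.245 -1.863 2.415
vertex -0.837 -2.273 1.781
vertex -0.352 -1.445 1.82
endloop
endfacet
facet normal 0.607 0.697 0.381
outer loop
vertex -0.245 -1.863 2.415
vertex -0.352 -1.445 1.82
vertex -1.151 -1.357 2.934
endloop
endfacet
facet normal 0.607 0.697 0.381
outer loop
vertex -1.151 -1.357 2.934
vertex -0.352 -1.445 1.82
vertex -1.258 -0.939 2.339
endloop
endfacet
facet normal -0.781 0.436 0.447
outer loop
vertex -1.151 -1.357 2.934
vertex -1.258 -0.939 2.339
vertex -1.743 -1.767 2.299
endloop
endfacet
facet normal 0.781 -0.436 -0.447
outer loop
vertex -0.352 -1.445 1.82
vertex -0.837 -2.273 1.781
vertex -0.744 -1.513 1.202
endloop
endfacet
facet normal 0.325 0.895 -0.305
outer loop
vertex -0.352 -1.445 1.82
vertex -0.744 -1.513 1.202
vertex -1.258 -0.939 2.339
endloop
endfacet
facet normal 0.326 0.895 -0.305
outer loop
vertex -1.258 -0.939 2.339
vertex -0.744 -1.513 1.202
vertex -1.65 -1.007 1.72
endloop
endfacet
facet normal -0.781 0.436 0.447
outer loop
vertex -1.258 -0.939 2.339
vertex -1.65 -1.007 1.72
vertex -1.743 -1.767 2.299
endloop
endfacet
facet normal 0.781 -0.436 -0.447
outer loop
vertex -0.744 -1.513 1.202
vertex -0.837 -2.273 1.781
vertex -1.19 -2.026 0.923
endloop
endfacet
facet normal -0.146 0.568 -0.810
outer loop
vertex -0.744 -1.513 1.202
vertex -1.19 -2.026 0.923
vertex -1.65 -1.007 1.72
endloop
endfacet
facet normal -0.146 0.568 -0.810
outer loop
vertex -1.65 -1.007 1.72
vertex -1.19 -2.026 0.923
vertex -2.096 -1.52 1.441
endloop
endfacet
facet normal -0.781 0.436 0.447
outer loop
vertex -1.65 -1.007 1.72
vertex -2.096 -1.52 1.441
vertex -1.743 -1.767 2.299
endloop
endfacet
facet normal 0.781 -0.436 -0.447
outer loop
vertex -1.19 -2.026 0.923
vertex -0.837 -2.273 1.781
vertex -1.429 -2.683 1.146
endloop
endfacet
facet normal -0.532 -0.092 -0.841
outer loop
vertex -1.19 -2.026 0.923
vertex -1.429 -2.683 1.146
vertex -2.096 -1.52 1.441
endloop
endfacet
facet normal -0.533 -0.093 -0.841
outer loop
vertex -2.096 -1.52 1.441
vertex -1.429 -2.683 1.146
vertex -2.335 -2.177 1.665
endloop
endfacet
facet normal -0.781 0.436 0.447
outer loop
vertex -2.096 -1.52 1.441
vertex -2.335 -2.177 1.665
vertex -1.743 -1.767 2.299
endloop
endfacet
facet normal 0.781 -0.436 -0.447
outer loop
vertex -1.429 -2.683 1.146
vertex -0.837 -2.273 1.781
vertex -1.322 -3.101 1.741
endloop
endfacet
facet normal -0.607 -0.697 -0.381
outer loop
vertex -1.429 -2.683 1.146
vertex -1.322 -3.101 1.741
vertex -2.335 -2.177 1.665
endloop
endfacet
facet normal -0.607 -0.697 -0.381
outer loop
vertex -2.335 -2.177 1.665
vertex -1.322 -3.101 1.741
vertex -2.228 -2.595 2.26
endloop
endfacet
facet normal -0.781 0.436 0.447
outer loop
vertex -2.335 -2.177 1.665
vertex -2.228 -2.595 2.26
vertex -1.743 -1.767 2.299
endloop
endfacet
facet normal 0.781 -0.436 -0.447
outer loop
vertex -1.322 -3.101 1.741
vertex -0.837 -2.273 1.781
vertex -0.93 -3.033 2.36
endloop
endfacet
facet normal -0.326 -0.895 0.304
outer loop
vertex -1.322 -3.101 1.741
vertex -0.93 -3.033 2.36
vertex -2.228 -2.595 2.26
endloop
endfacet
facet normal -0.326 -0.895 0.305
outer loop
vertex -2.228 -2.595 2.26
vertex -0.93 -3.033 2.36
vertex -1.836 -2.527 2.878
endloop
endfacet
facet normal -0.781 0.436 0.447
outer loop
vertex -2.228 -2.595 2.26
vertex -1.836 -2.527 2.878
vertex -1.743 -1.767 2.299
endloop
endfacet
facet normal 0.781 -0.436 -0.447
outer loop
vertex -0.93 -3.033 2.36
vertex -0.837 -2.273 1.781
vertex -0.484 -2.52 2.639
endloop
endfacet
facet normal 0.146 -0.568 0.810
outer loop
vertex -0.93 -3.033 2.36
vertex -0.484 -2.52 2.639
vertex -1.836 -2.527 2.878
endloop
endfacet
facet normal 0.146 -0.568 0.810
outer loop
vertex -1.836 -2.527 2.878
vertex -0.484 -2.52 2.639
vertex -1.39 -2.014 3.157
endloop
endfacet
facet normal -0.781 0.436 0.447
outer loop
vertex -1.836 -2.527 2.878
vertex -1.39 -2.014 3.157
vertex -1.743 -1.767 2.299
endloop
endfacet
facet normal 0.781 -0.436 -0.447
outer loop
vertex -0.484 -2.52 2.639
vertex -0.837 -2.273 1.781
vertex -0.245 -1.863 2.415
endloop
endfacet
facet normal 0.533 0.093 0.841
outer loop
vertex -0.484 -2.52 2.639
vertex -0.245 -1.863 2.415
vertex -1.39 -2.014 3.157
endloop
endfacet
facet normal 0.533 0.092 0.841
outer loop
vertex -1.39 -2.014 3.157
vertex -0.245 -1.863 2.415
vertex -1.151 -1.357 2.934
endloop
endfacet
facet normal -0.781 0.436 0.447
outer loop
vertex -1.39 -2.014 3.157
vertex -1.151 -1.357 2.934
vertex -1.743 -1.767 2.299
endloop
endfacet
facet normal 0.469 -0.301 -0.830
outer loop
vertex 2.112 0.726 -1.59
vertex 1.264 0.582 -2.017
vertex 1.696 1.437 -2.083
endloop
endfacet
facet normal 0.448 0.671 0.590
outer loop
vertex 2.112 0.726 -1.59
vertex 1.696 1.437 -2.083
vertex 0.556 1.038 -0.763
endloop
endfacet
facet normal 0.469 -0.301 -0.830
outer loop
vertex 1.696 1.437 -2.083
vertex 1.264 0.582 -2.017
vertex 0.849 1.294 -2.51
endloop
endfacet
facet normal -0.217 0.970 0.106
outer loop
vertex 1.696 1.437 -2.083
vertex 0.849 1.294 -2.51
vertex 0.556 1.038 -0.763
endloop
endfacet
facet normal 0.469 -0.301 -0.830
outer loop
vertex 0.849 1.294 -2.51
vertex 1.264 0.582 -2.017
vertex 0.417 0.439 -2.444
endloop
endfacet
facet normal -0.892 0.444 -0.085
outer loop
vertex 0.849 1.294 -2.51
vertex 0.417 0.439 -2.444
vertex 0.556 1.038 -0.763
endloop
endfacet
facet normal 0.469 -0.302 -0.830
outer loop
vertex 0.417 0.439 -2.444
vertex 1.264 0.582 -2.017
vertex 0.832 -0.272 -1.951
endloop
endfacet
facet normal -0.901 -0.380 0.210
outer loop
vertex 0.417 0.439 -2.444
vertex 0.832 -0.272 -1.951
vertex 0.556 1.038 -0.763
endloop
endfacet
facet normal 0.469 -0.301 -0.830
outer loop
vertex 0.832 -0.272 -1.951
vertex 1.264 0.582 -2.017
vertex 1.68 -0.129 -1.524
endloop
endfacet
facet normal -0.235 -0.680 0.695
outer loop
vertex 0.832 -0.272 -1.951
vertex 1.68 -0.129 -1.524
vertex 0.556 1.038 -0.763
endloop
endfacet
facet normal 0.469 -0.301 -0.830
outer loop
vertex 1.68 -0.129 -1.524
vertex 1.264 0.582 -2.017
vertex 2.112 0.726 -1.59
endloop
endfacet
facet normal 0.440 -0.154 0.885
outer loop
vertex 1.68 -0.129 -1.524
vertex 2.112 0.726 -1.59
vertex 0.556 1.038 -0.763
endloop
endfacet

endsolid


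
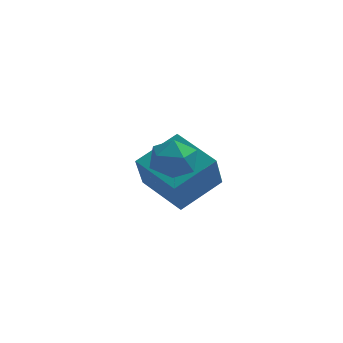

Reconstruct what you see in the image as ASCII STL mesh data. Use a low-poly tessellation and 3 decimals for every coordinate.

solid 
facet normal -0.690 -0.593 -0.415
outer loop
vertex 3.108 1.13 -0.006
vertex 1.822 2.258 0.52
vertex 3.245 1.916 -1.358
endloop
endfacet
facet normal 0.719 -0.630 -0.294
outer loop
vertex 4.438 2.942 -0.64
vertex 3.108 1.13 -0.006
vertex 3.245 1.916 -1.358
endloop
endfacet
facet normal -0.690 -0.593 -0.415
outer loop
vertex 3.245 1.916 -1.358
vertex 1.822 2.258 0.52
vertex 1.959 3.044 -0.832
endloop
endfacet
facet normal 0.087 0.501 -0.861
outer loop
vertex 1.959 3.044 -0.832
vertex 4.438 2.942 -0.64
vertex 3.245 1.916 -1.358
endloop
endfacet
facet normal -0.087 -0.501 0.861
outer loop
vertex 3.108 1.13 -0.006
vertex 3.015 3.284 1.238
vertex 1.822 2.258 0.52
endloop
endfacet
facet normal 0.719 -0.630 -0.294
outer loop
vertex 4.301 2.156 0.712
vertex 3.108 1.13 -0.006
vertex 4.438 2.942 -0.64
endloop
endfacet
facet normal -0.087 -0.501 0.861
outer loop
vertex 4.301 2.156 0.712
vertex 3.015 3.284 1.238
vertex 3.108 1.13 -0.006
endloop
endfacet
facet normal -0.719 0.630 0.294
outer loop
vertex 1.822 2.258 0.52
vertex 3.015 3.284 1.238
vertex 1.959 3.044 -0.832
endloop
endfacet
facet normal 0.087 0.501 -0.861
outer loop
vertex 3.152 4.07 -0.114
vertex 4.438 2.942 -0.64
vertex 1.959 3.044 -0.832
endloop
endfacet
facet normal -0.719 0.630 0.294
outer loop
vertex 1.959 3.044 -0.832
vertex 3.015 3.284 1.238
vertex 3.152 4.07 -0.114
endloop
endfacet
facet normal 0.690 0.593 0.415
outer loop
vertex 3.152 4.07 -0.114
vertex 4.301 2.156 0.712
vertex 4.438 2.942 -0.64
endloop
endfacet
facet normal 0.690 0.593 0.415
outer loop
vertex 3.015 3.284 1.238
vertex 4.301 2.156 0.712
vertex 3.152 4.07 -0.114
endloop
endfacet
facet normal -0.286 0.560 0.777
outer loop
vertex 3.287 0.421 2.327
vertex 2.596 0.02 2.362
vertex 3.228 -0.236 2.779
endloop
endfacet
facet normal 0.424 0.487 0.764
outer loop
vertex 3.287 0.421 2.327
vertex 3.228 -0.236 2.779
vertex 3.882 -0.112 2.337
endloop
endfacet
facet normal 0.660 0.739 0.139
outer loop
vertex 3.287 0.421 2.327
vertex 3.882 -0.112 2.337
vertex 3.655 0.22 1.647
endloop
endfacet
facet normal 0.095 0.967 -0.234
outer loop
vertex 3.287 0.421 2.327
vertex 3.655 0.22 1.647
vertex 2.86 0.302 1.662
endloop
endfacet
facet normal -0.489 0.857 0.161
outer loop
vertex 3.287 0.421 2.327
vertex 2.86 0.302 1.662
vertex 2.596 0.02 2.362
endloop
endfacet
facet normal 0.574 -0.209 0.791
outer loop
vertex 3.882 -0.112 2.337
vertex 3.228 -0.236 2.779
vertex 3.56 -0.842 2.378
endloop
endfacet
facet normal -0.574 -0.092 0.814
outer loop
vertex 3.228 -0.236 2.779
vertex 2.596 0.02 2.362
vertex 2.765 -0.76 2.393
endloop
endfacet
facet normal -0.903 0.388 -0.184
outer loop
vertex 2.596 0.02 2.362
vertex 2.86 0.302 1.662
vertex 2.538 -0.428 1.703
endloop
endfacet
facet normal 0.043 0.568 -0.822
outer loop
vertex 2.86 0.302 1.662
vertex 3.655 0.22 1.647
vertex 3.192 -0.304 1.261
endloop
endfacet
facet normal 0.955 0.198 -0.219
outer loop
vertex 3.655 0.22 1.647
vertex 3.882 -0.112 2.337
vertex 3.824 -0.56 1.678
endloop
endfacet
facet normal -0.095 -0.967 0.234
outer loop
vertex 3.133 -0.961 1.713
vertex 3.56 -0.842 2.378
vertex 2.765 -0.76 2.393
endloop
endfacet
facet normal -0.660 -0.739 -0.139
outer loop
vertex 3.133 -0.961 1.713
vertex 2.765 -0.76 2.393
vertex 2.538 -0.428 1.703
endloop
endfacet
facet normal -0.424 -0.487 -0.764
outer loop
vertex 3.133 -0.961 1.713
vertex 2.538 -0.428 1.703
vertex 3.192 -0.304 1.261
endloop
endfacet
facet normal 0.286 -0.560 -0.777
outer loop
vertex 3.133 -0.961 1.713
vertex 3.192 -0.304 1.261
vertex 3.824 -0.56 1.678
endloop
endfacet
facet normal 0.489 -0.857 -0.161
outer loop
vertex 3.133 -0.961 1.713
vertex 3.824 -0.56 1.678
vertex 3.56 -0.842 2.378
endloop
endfacet
facet normal -0.043 -0.568 0.822
outer loop
vertex 2.765 -0.76 2.393
vertex 3.56 -0.842 2.378
vertex 3.228 -0.236 2.779
endloop
endfacet
facet normal -0.955 -0.198 0.219
outer loop
vertex 2.538 -0.428 1.703
vertex 2.765 -0.76 2.393
vertex 2.596 0.02 2.362
endloop
endfacet
facet normal -0.574 0.209 -0.791
outer loop
vertex 3.192 -0.304 1.261
vertex 2.538 -0.428 1.703
vertex 2.86 0.302 1.662
endloop
endfacet
facet normal 0.574 0.092 -0.814
outer loop
vertex 3.824 -0.56 1.678
vertex 3.192 -0.304 1.261
vertex 3.655 0.22 1.647
endloop
endfacet
facet normal 0.903 -0.388 0.184
outer loop
vertex 3.56 -0.842 2.378
vertex 3.824 -0.56 1.678
vertex 3.882 -0.112 2.337
endloop
endfacet

endsolid


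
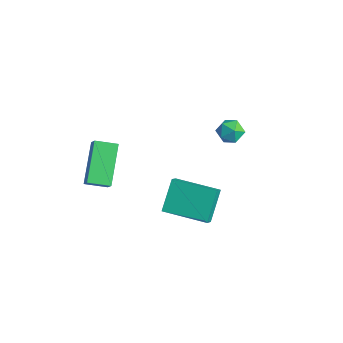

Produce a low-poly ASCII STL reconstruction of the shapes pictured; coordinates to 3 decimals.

solid 
facet normal -0.575 0.585 0.572
outer loop
vertex -1.393 -1.394 -0.565
vertex -0.796 -0.547 -0.831
vertex -1.914 -1.241 -1.245
endloop
endfacet
facet normal -0.558 -0.792 0.249
outer loop
vertex -0.684 -2.493 -2.469
vertex -1.393 -1.394 -0.565
vertex -1.914 -1.241 -1.245
endloop
endfacet
facet normal -0.575 0.585 0.572
outer loop
vertex -1.914 -1.241 -1.245
vertex -0.796 -0.547 -0.831
vertex -1.317 -0.394 -1.511
endloop
endfacet
facet normal -0.598 0.176 -0.782
outer loop
vertex -1.317 -0.394 -1.511
vertex -0.684 -2.493 -2.469
vertex -1.914 -1.241 -1.245
endloop
endfacet
facet normal 0.598 -0.176 0.782
outer loop
vertex -1.393 -1.394 -0.565
vertex 0.434 -1.799 -2.055
vertex -0.796 -0.547 -0.831
endloop
endfacet
facet normal -0.558 -0.792 0.249
outer loop
vertex -0.163 -2.646 -1.789
vertex -1.393 -1.394 -0.565
vertex -0.684 -2.493 -2.469
endloop
endfacet
facet normal 0.598 -0.176 0.782
outer loop
vertex -0.163 -2.646 -1.789
vertex 0.434 -1.799 -2.055
vertex -1.393 -1.394 -0.565
endloop
endfacet
facet normal 0.558 0.792 -0.249
outer loop
vertex -0.796 -0.547 -0.831
vertex 0.434 -1.799 -2.055
vertex -1.317 -0.394 -1.511
endloop
endfacet
facet normal -0.598 0.176 -0.782
outer loop
vertex -0.087 -1.646 -2.735
vertex -0.684 -2.493 -2.469
vertex -1.317 -0.394 -1.511
endloop
endfacet
facet normal 0.558 0.792 -0.249
outer loop
vertex -1.317 -0.394 -1.511
vertex 0.434 -1.799 -2.055
vertex -0.087 -1.646 -2.735
endloop
endfacet
facet normal 0.575 -0.585 -0.572
outer loop
vertex -0.087 -1.646 -2.735
vertex -0.163 -2.646 -1.789
vertex -0.684 -2.493 -2.469
endloop
endfacet
facet normal 0.575 -0.585 -0.572
outer loop
vertex 0.434 -1.799 -2.055
vertex -0.163 -2.646 -1.789
vertex -0.087 -1.646 -2.735
endloop
endfacet
facet normal -0.828 -0.358 0.432
outer loop
vertex 0.657 4.167 -0.745
vertex 0.786 3.533 -1.024
vertex 1.045 3.699 -0.39
endloop
endfacet
facet normal -0.545 0.171 0.821
outer loop
vertex 0.657 4.167 -0.745
vertex 1.045 3.699 -0.39
vertex 1.237 4.377 -0.404
endloop
endfacet
facet normal -0.514 0.753 0.411
outer loop
vertex 0.657 4.167 -0.745
vertex 1.237 4.377 -0.404
vertex 1.095 4.63 -1.046
endloop
endfacet
facet normal -0.777 0.584 -0.232
outer loop
vertex 0.657 4.167 -0.745
vertex 1.095 4.63 -1.046
vertex 0.817 4.108 -1.429
endloop
endfacet
facet normal -0.971 -0.101 -0.218
outer loop
vertex 0.657 4.167 -0.745
vertex 0.817 4.108 -1.429
vertex 0.786 3.533 -1.024
endloop
endfacet
facet normal 0.122 -0.014 0.992
outer loop
vertex 1.237 4.377 -0.404
vertex 1.045 3.699 -0.39
vertex 1.723 3.872 -0.471
endloop
endfacet
facet normal -0.335 -0.869 0.364
outer loop
vertex 1.045 3.699 -0.39
vertex 0.786 3.533 -1.024
vertex 1.445 3.35 -0.854
endloop
endfacet
facet normal -0.566 -0.454 -0.688
outer loop
vertex 0.786 3.533 -1.024
vertex 0.817 4.108 -1.429
vertex 1.303 3.603 -1.496
endloop
endfacet
facet normal -0.252 0.656 -0.711
outer loop
vertex 0.817 4.108 -1.429
vertex 1.095 4.63 -1.046
vertex 1.495 4.281 -1.51
endloop
endfacet
facet normal 0.173 0.929 0.328
outer loop
vertex 1.095 4.63 -1.046
vertex 1.237 4.377 -0.404
vertex 1.754 4.447 -0.876
endloop
endfacet
facet normal 0.777 -0.584 0.232
outer loop
vertex 1.883 3.813 -1.155
vertex 1.723 3.872 -0.471
vertex 1.445 3.35 -0.854
endloop
endfacet
facet normal 0.514 -0.753 -0.411
outer loop
vertex 1.883 3.813 -1.155
vertex 1.445 3.35 -0.854
vertex 1.303 3.603 -1.496
endloop
endfacet
facet normal 0.545 -0.171 -0.821
outer loop
vertex 1.883 3.813 -1.155
vertex 1.303 3.603 -1.496
vertex 1.495 4.281 -1.51
endloop
endfacet
facet normal 0.828 0.358 -0.432
outer loop
vertex 1.883 3.813 -1.155
vertex 1.495 4.281 -1.51
vertex 1.754 4.447 -0.876
endloop
endfacet
facet normal 0.971 0.101 0.218
outer loop
vertex 1.883 3.813 -1.155
vertex 1.754 4.447 -0.876
vertex 1.723 3.872 -0.471
endloop
endfacet
facet normal 0.252 -0.656 0.711
outer loop
vertex 1.445 3.35 -0.854
vertex 1.723 3.872 -0.471
vertex 1.045 3.699 -0.39
endloop
endfacet
facet normal -0.173 -0.929 -0.328
outer loop
vertex 1.303 3.603 -1.496
vertex 1.445 3.35 -0.854
vertex 0.786 3.533 -1.024
endloop
endfacet
facet normal -0.122 0.014 -0.992
outer loop
vertex 1.495 4.281 -1.51
vertex 1.303 3.603 -1.496
vertex 0.817 4.108 -1.429
endloop
endfacet
facet normal 0.335 0.869 -0.364
outer loop
vertex 1.754 4.447 -0.876
vertex 1.495 4.281 -1.51
vertex 1.095 4.63 -1.046
endloop
endfacet
facet normal 0.566 0.454 0.688
outer loop
vertex 1.723 3.872 -0.471
vertex 1.754 4.447 -0.876
vertex 1.237 4.377 -0.404
endloop
endfacet
facet normal -0.379 0.601 0.704
outer loop
vertex 2.296 0.076 -1.08
vertex 3.97 1.238 -1.172
vertex 1.949 0.529 -1.654
endloop
endfacet
facet normal -0.820 -0.570 0.046
outer loop
vertex 2.57 -0.458 -2.808
vertex 2.296 0.076 -1.08
vertex 1.949 0.529 -1.654
endloop
endfacet
facet normal -0.379 0.602 0.703
outer loop
vertex 1.949 0.529 -1.654
vertex 3.97 1.238 -1.172
vertex 3.623 1.691 -1.747
endloop
endfacet
facet normal -0.428 0.560 -0.709
outer loop
vertex 3.623 1.691 -1.747
vertex 2.57 -0.458 -2.808
vertex 1.949 0.529 -1.654
endloop
endfacet
facet normal 0.428 -0.560 0.709
outer loop
vertex 2.296 0.076 -1.08
vertex 4.591 0.251 -2.326
vertex 3.97 1.238 -1.172
endloop
endfacet
facet normal -0.820 -0.570 0.046
outer loop
vertex 2.917 -0.911 -2.233
vertex 2.296 0.076 -1.08
vertex 2.57 -0.458 -2.808
endloop
endfacet
facet normal 0.428 -0.560 0.710
outer loop
vertex 2.917 -0.911 -2.233
vertex 4.591 0.251 -2.326
vertex 2.296 0.076 -1.08
endloop
endfacet
facet normal 0.820 0.570 -0.046
outer loop
vertex 3.97 1.238 -1.172
vertex 4.591 0.251 -2.326
vertex 3.623 1.691 -1.747
endloop
endfacet
facet normal -0.428 0.560 -0.710
outer loop
vertex 4.244 0.704 -2.9
vertex 2.57 -0.458 -2.808
vertex 3.623 1.691 -1.747
endloop
endfacet
facet normal 0.820 0.570 -0.046
outer loop
vertex 3.623 1.691 -1.747
vertex 4.591 0.251 -2.326
vertex 4.244 0.704 -2.9
endloop
endfacet
facet normal 0.379 -0.602 -0.703
outer loop
vertex 4.244 0.704 -2.9
vertex 2.917 -0.911 -2.233
vertex 2.57 -0.458 -2.808
endloop
endfacet
facet normal 0.378 -0.602 -0.704
outer loop
vertex 4.591 0.251 -2.326
vertex 2.917 -0.911 -2.233
vertex 4.244 0.704 -2.9
endloop
endfacet

endsolid


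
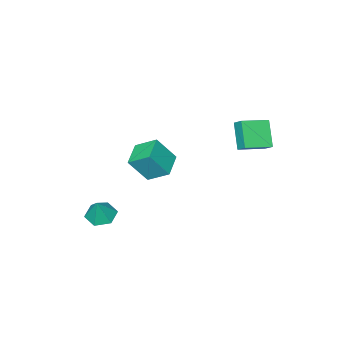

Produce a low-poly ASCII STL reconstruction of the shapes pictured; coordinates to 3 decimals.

solid 
facet normal -0.926 0.312 -0.214
outer loop
vertex -4.723 1.628 1.109
vertex -4.62 2.297 1.639
vertex -4.073 2.613 -0.263
endloop
endfacet
facet normal -0.120 -0.779 -0.616
outer loop
vertex -2.5 2.083 0.101
vertex -4.723 1.628 1.109
vertex -4.073 2.613 -0.263
endloop
endfacet
facet normal -0.926 0.312 -0.214
outer loop
vertex -4.073 2.613 -0.263
vertex -4.62 2.297 1.639
vertex -3.97 3.283 0.266
endloop
endfacet
facet normal 0.359 0.544 -0.759
outer loop
vertex -3.97 3.283 0.266
vertex -2.5 2.083 0.101
vertex -4.073 2.613 -0.263
endloop
endfacet
facet normal -0.359 -0.545 0.758
outer loop
vertex -4.723 1.628 1.109
vertex -3.047 1.767 2.003
vertex -4.62 2.297 1.639
endloop
endfacet
facet normal -0.120 -0.779 -0.616
outer loop
vertex -3.15 1.097 1.474
vertex -4.723 1.628 1.109
vertex -2.5 2.083 0.101
endloop
endfacet
facet normal -0.359 -0.544 0.758
outer loop
vertex -3.15 1.097 1.474
vertex -3.047 1.767 2.003
vertex -4.723 1.628 1.109
endloop
endfacet
facet normal 0.120 0.779 0.616
outer loop
vertex -4.62 2.297 1.639
vertex -3.047 1.767 2.003
vertex -3.97 3.283 0.266
endloop
endfacet
facet normal 0.360 0.545 -0.758
outer loop
vertex -2.397 2.752 0.631
vertex -2.5 2.083 0.101
vertex -3.97 3.283 0.266
endloop
endfacet
facet normal 0.120 0.779 0.616
outer loop
vertex -3.97 3.283 0.266
vertex -3.047 1.767 2.003
vertex -2.397 2.752 0.631
endloop
endfacet
facet normal 0.926 -0.312 0.214
outer loop
vertex -2.397 2.752 0.631
vertex -3.15 1.097 1.474
vertex -2.5 2.083 0.101
endloop
endfacet
facet normal 0.926 -0.312 0.215
outer loop
vertex -3.047 1.767 2.003
vertex -3.15 1.097 1.474
vertex -2.397 2.752 0.631
endloop
endfacet
facet normal -0.472 0.348 -0.810
outer loop
vertex -1.75 -2.005 -2.257
vertex -0.458 -1.141 -2.639
vertex -1.201 -3.193 -3.087
endloop
endfacet
facet normal -0.807 -0.540 0.239
outer loop
vertex -0.322 -3.839 -1.581
vertex -1.75 -2.005 -2.257
vertex -1.201 -3.193 -3.087
endloop
endfacet
facet normal -0.473 0.348 -0.810
outer loop
vertex -1.201 -3.193 -3.087
vertex -0.458 -1.141 -2.639
vertex 0.091 -2.329 -3.47
endloop
endfacet
facet normal 0.354 -0.767 -0.536
outer loop
vertex 0.091 -2.329 -3.47
vertex -0.322 -3.839 -1.581
vertex -1.201 -3.193 -3.087
endloop
endfacet
facet normal -0.354 0.767 0.536
outer loop
vertex -1.75 -2.005 -2.257
vertex 0.421 -1.787 -1.133
vertex -0.458 -1.141 -2.639
endloop
endfacet
facet normal -0.807 -0.540 0.239
outer loop
vertex -0.871 -2.651 -0.75
vertex -1.75 -2.005 -2.257
vertex -0.322 -3.839 -1.581
endloop
endfacet
facet normal -0.354 0.767 0.535
outer loop
vertex -0.871 -2.651 -0.75
vertex 0.421 -1.787 -1.133
vertex -1.75 -2.005 -2.257
endloop
endfacet
facet normal 0.807 0.540 -0.239
outer loop
vertex -0.458 -1.141 -2.639
vertex 0.421 -1.787 -1.133
vertex 0.091 -2.329 -3.47
endloop
endfacet
facet normal 0.354 -0.767 -0.535
outer loop
vertex 0.97 -2.975 -1.963
vertex -0.322 -3.839 -1.581
vertex 0.091 -2.329 -3.47
endloop
endfacet
facet normal 0.807 0.540 -0.239
outer loop
vertex 0.091 -2.329 -3.47
vertex 0.421 -1.787 -1.133
vertex 0.97 -2.975 -1.963
endloop
endfacet
facet normal 0.472 -0.348 0.810
outer loop
vertex 0.97 -2.975 -1.963
vertex -0.871 -2.651 -0.75
vertex -0.322 -3.839 -1.581
endloop
endfacet
facet normal 0.472 -0.348 0.810
outer loop
vertex 0.421 -1.787 -1.133
vertex -0.871 -2.651 -0.75
vertex 0.97 -2.975 -1.963
endloop
endfacet
facet normal -0.349 -0.197 -0.916
outer loop
vertex 4.374 -1.826 -4.89
vertex 3.596 -2.174 -4.519
vertex 3.645 -1.27 -4.732
endloop
endfacet
facet normal 0.619 0.776 0.125
outer loop
vertex 4.374 -1.826 -4.89
vertex 3.645 -1.27 -4.732
vertex 4.104 -1.886 -3.181
endloop
endfacet
facet normal -0.348 -0.197 -0.917
outer loop
vertex 3.645 -1.27 -4.732
vertex 3.596 -2.174 -4.519
vertex 2.867 -1.619 -4.362
endloop
endfacet
facet normal -0.202 0.888 0.413
outer loop
vertex 3.645 -1.27 -4.732
vertex 2.867 -1.619 -4.362
vertex 4.104 -1.886 -3.181
endloop
endfacet
facet normal -0.348 -0.198 -0.916
outer loop
vertex 2.867 -1.619 -4.362
vertex 3.596 -2.174 -4.519
vertex 2.818 -2.523 -4.148
endloop
endfacet
facet normal -0.652 0.208 0.730
outer loop
vertex 2.867 -1.619 -4.362
vertex 2.818 -2.523 -4.148
vertex 4.104 -1.886 -3.181
endloop
endfacet
facet normal -0.349 -0.197 -0.916
outer loop
vertex 2.818 -2.523 -4.148
vertex 3.596 -2.174 -4.519
vertex 3.547 -3.078 -4.306
endloop
endfacet
facet normal -0.281 -0.586 0.760
outer loop
vertex 2.818 -2.523 -4.148
vertex 3.547 -3.078 -4.306
vertex 4.104 -1.886 -3.181
endloop
endfacet
facet normal -0.348 -0.197 -0.917
outer loop
vertex 3.547 -3.078 -4.306
vertex 3.596 -2.174 -4.519
vertex 4.325 -2.729 -4.676
endloop
endfacet
facet normal 0.538 -0.698 0.473
outer loop
vertex 3.547 -3.078 -4.306
vertex 4.325 -2.729 -4.676
vertex 4.104 -1.886 -3.181
endloop
endfacet
facet normal -0.348 -0.198 -0.916
outer loop
vertex 4.325 -2.729 -4.676
vertex 3.596 -2.174 -4.519
vertex 4.374 -1.826 -4.89
endloop
endfacet
facet normal 0.988 -0.017 0.155
outer loop
vertex 4.325 -2.729 -4.676
vertex 4.374 -1.826 -4.89
vertex 4.104 -1.886 -3.181
endloop
endfacet

endsolid


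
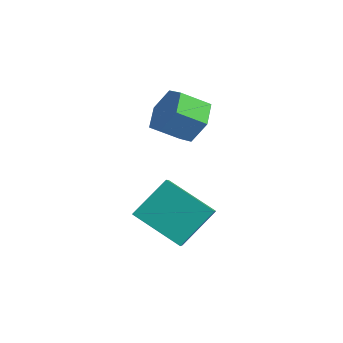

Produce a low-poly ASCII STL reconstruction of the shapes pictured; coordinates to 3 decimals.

solid 
facet normal 0.447 0.713 -0.541
outer loop
vertex 1.107 -2.091 2.953
vertex 0.568 -1.432 3.376
vertex 1.407 -1.673 3.752
endloop
endfacet
facet normal 0.837 -0.546 -0.028
outer loop
vertex 1.107 -2.091 2.953
vertex 1.407 -1.673 3.752
vertex 0.571 -2.946 3.602
endloop
endfacet
facet normal 0.837 -0.546 -0.027
outer loop
vertex 0.571 -2.946 3.602
vertex 1.407 -1.673 3.752
vertex 0.87 -2.528 4.401
endloop
endfacet
facet normal -0.447 -0.713 0.540
outer loop
vertex 0.571 -2.946 3.602
vertex 0.87 -2.528 4.401
vertex 0.032 -2.288 4.024
endloop
endfacet
facet normal 0.447 0.713 -0.540
outer loop
vertex 1.407 -1.673 3.752
vertex 0.568 -1.432 3.376
vertex 0.868 -1.015 4.175
endloop
endfacet
facet normal 0.692 0.108 0.714
outer loop
vertex 1.407 -1.673 3.752
vertex 0.868 -1.015 4.175
vertex 0.87 -2.528 4.401
endloop
endfacet
facet normal 0.691 0.108 0.715
outer loop
vertex 0.87 -2.528 4.401
vertex 0.868 -1.015 4.175
vertex 0.331 -1.87 4.823
endloop
endfacet
facet normal -0.447 -0.713 0.540
outer loop
vertex 0.87 -2.528 4.401
vertex 0.331 -1.87 4.823
vertex 0.032 -2.288 4.024
endloop
endfacet
facet normal 0.447 0.713 -0.540
outer loop
vertex 0.868 -1.015 4.175
vertex 0.568 -1.432 3.376
vertex 0.029 -0.774 3.798
endloop
endfacet
facet normal -0.146 0.654 0.742
outer loop
vertex 0.868 -1.015 4.175
vertex 0.029 -0.774 3.798
vertex 0.331 -1.87 4.823
endloop
endfacet
facet normal -0.145 0.654 0.742
outer loop
vertex 0.331 -1.87 4.823
vertex 0.029 -0.774 3.798
vertex -0.507 -1.629 4.447
endloop
endfacet
facet normal -0.447 -0.713 0.540
outer loop
vertex 0.331 -1.87 4.823
vertex -0.507 -1.629 4.447
vertex 0.032 -2.288 4.024
endloop
endfacet
facet normal 0.447 0.713 -0.540
outer loop
vertex 0.029 -0.774 3.798
vertex 0.568 -1.432 3.376
vertex -0.27 -1.192 2.999
endloop
endfacet
facet normal -0.837 0.546 0.028
outer loop
vertex 0.029 -0.774 3.798
vertex -0.27 -1.192 2.999
vertex -0.507 -1.629 4.447
endloop
endfacet
facet normal -0.837 0.547 0.028
outer loop
vertex -0.507 -1.629 4.447
vertex -0.27 -1.192 2.999
vertex -0.807 -2.047 3.648
endloop
endfacet
facet normal -0.447 -0.713 0.541
outer loop
vertex -0.507 -1.629 4.447
vertex -0.807 -2.047 3.648
vertex 0.032 -2.288 4.024
endloop
endfacet
facet normal 0.447 0.713 -0.540
outer loop
vertex -0.27 -1.192 2.999
vertex 0.568 -1.432 3.376
vertex 0.269 -1.85 2.577
endloop
endfacet
facet normal -0.691 -0.108 -0.714
outer loop
vertex -0.27 -1.192 2.999
vertex 0.269 -1.85 2.577
vertex -0.807 -2.047 3.648
endloop
endfacet
facet normal -0.691 -0.107 -0.714
outer loop
vertex -0.807 -2.047 3.648
vertex 0.269 -1.85 2.577
vertex -0.268 -2.705 3.225
endloop
endfacet
facet normal -0.447 -0.713 0.540
outer loop
vertex -0.807 -2.047 3.648
vertex -0.268 -2.705 3.225
vertex 0.032 -2.288 4.024
endloop
endfacet
facet normal 0.447 0.713 -0.540
outer loop
vertex 0.269 -1.85 2.577
vertex 0.568 -1.432 3.376
vertex 1.107 -2.091 2.953
endloop
endfacet
facet normal 0.145 -0.654 -0.743
outer loop
vertex 0.269 -1.85 2.577
vertex 1.107 -2.091 2.953
vertex -0.268 -2.705 3.225
endloop
endfacet
facet normal 0.145 -0.654 -0.742
outer loop
vertex -0.268 -2.705 3.225
vertex 1.107 -2.091 2.953
vertex 0.571 -2.946 3.602
endloop
endfacet
facet normal -0.447 -0.713 0.540
outer loop
vertex -0.268 -2.705 3.225
vertex 0.571 -2.946 3.602
vertex 0.032 -2.288 4.024
endloop
endfacet
facet normal -0.569 0.588 -0.574
outer loop
vertex 0.91 -4.319 0.365
vertex 1.081 -3.041 1.504
vertex 2.51 -3.691 -0.578
endloop
endfacet
facet normal -0.099 -0.743 -0.662
outer loop
vertex 3.079 -4.279 -0.004
vertex 0.91 -4.319 0.365
vertex 2.51 -3.691 -0.578
endloop
endfacet
facet normal -0.570 0.587 -0.575
outer loop
vertex 2.51 -3.691 -0.578
vertex 1.081 -3.041 1.504
vertex 2.68 -2.413 0.56
endloop
endfacet
facet normal 0.816 0.320 -0.481
outer loop
vertex 2.68 -2.413 0.56
vertex 3.079 -4.279 -0.004
vertex 2.51 -3.691 -0.578
endloop
endfacet
facet normal -0.816 -0.320 0.481
outer loop
vertex 0.91 -4.319 0.365
vertex 1.65 -3.629 2.078
vertex 1.081 -3.041 1.504
endloop
endfacet
facet normal -0.099 -0.743 -0.662
outer loop
vertex 1.48 -4.907 0.94
vertex 0.91 -4.319 0.365
vertex 3.079 -4.279 -0.004
endloop
endfacet
facet normal -0.816 -0.320 0.481
outer loop
vertex 1.48 -4.907 0.94
vertex 1.65 -3.629 2.078
vertex 0.91 -4.319 0.365
endloop
endfacet
facet normal 0.099 0.743 0.662
outer loop
vertex 1.081 -3.041 1.504
vertex 1.65 -3.629 2.078
vertex 2.68 -2.413 0.56
endloop
endfacet
facet normal 0.816 0.320 -0.482
outer loop
vertex 3.25 -3.001 1.135
vertex 3.079 -4.279 -0.004
vertex 2.68 -2.413 0.56
endloop
endfacet
facet normal 0.099 0.743 0.662
outer loop
vertex 2.68 -2.413 0.56
vertex 1.65 -3.629 2.078
vertex 3.25 -3.001 1.135
endloop
endfacet
facet normal 0.570 -0.588 0.574
outer loop
vertex 3.25 -3.001 1.135
vertex 1.48 -4.907 0.94
vertex 3.079 -4.279 -0.004
endloop
endfacet
facet normal 0.569 -0.588 0.575
outer loop
vertex 1.65 -3.629 2.078
vertex 1.48 -4.907 0.94
vertex 3.25 -3.001 1.135
endloop
endfacet

endsolid


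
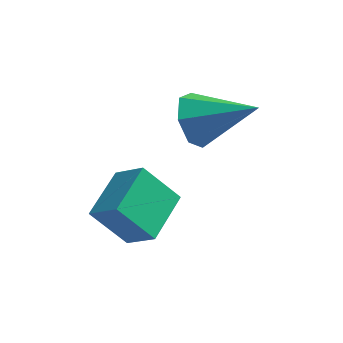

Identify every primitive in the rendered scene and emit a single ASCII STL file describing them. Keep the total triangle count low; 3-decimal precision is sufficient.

solid 
facet normal -0.890 0.065 -0.451
outer loop
vertex -1.205 2.736 -3.253
vertex -1.513 2.519 -2.676
vertex -1.368 3.165 -2.869
endloop
endfacet
facet normal 0.680 0.615 -0.399
outer loop
vertex -1.205 2.736 -3.253
vertex -1.368 3.165 -2.869
vertex -0.187 2.421 -2.004
endloop
endfacet
facet normal -0.890 0.065 -0.451
outer loop
vertex -1.368 3.165 -2.869
vertex -1.513 2.519 -2.676
vertex -1.641 3.107 -2.339
endloop
endfacet
facet normal 0.356 0.891 0.281
outer loop
vertex -1.368 3.165 -2.869
vertex -1.641 3.107 -2.339
vertex -0.187 2.421 -2.004
endloop
endfacet
facet normal -0.890 0.064 -0.451
outer loop
vertex -1.641 3.107 -2.339
vertex -1.513 2.519 -2.676
vertex -1.817 2.606 -2.063
endloop
endfacet
facet normal 0.022 0.476 0.879
outer loop
vertex -1.641 3.107 -2.339
vertex -1.817 2.606 -2.063
vertex -0.187 2.421 -2.004
endloop
endfacet
facet normal -0.890 0.065 -0.451
outer loop
vertex -1.817 2.606 -2.063
vertex -1.513 2.519 -2.676
vertex -1.765 2.039 -2.248
endloop
endfacet
facet normal -0.070 -0.315 0.946
outer loop
vertex -1.817 2.606 -2.063
vertex -1.765 2.039 -2.248
vertex -0.187 2.421 -2.004
endloop
endfacet
facet normal -0.890 0.066 -0.451
outer loop
vertex -1.765 2.039 -2.248
vertex -1.513 2.519 -2.676
vertex -1.523 1.833 -2.756
endloop
endfacet
facet normal 0.149 -0.890 0.432
outer loop
vertex -1.765 2.039 -2.248
vertex -1.523 1.833 -2.756
vertex -0.187 2.421 -2.004
endloop
endfacet
facet normal -0.890 0.066 -0.450
outer loop
vertex -1.523 1.833 -2.756
vertex -1.513 2.519 -2.676
vertex -1.274 2.144 -3.203
endloop
endfacet
facet normal 0.514 -0.811 -0.278
outer loop
vertex -1.523 1.833 -2.756
vertex -1.274 2.144 -3.203
vertex -0.187 2.421 -2.004
endloop
endfacet
facet normal -0.890 0.066 -0.451
outer loop
vertex -1.274 2.144 -3.203
vertex -1.513 2.519 -2.676
vertex -1.205 2.736 -3.253
endloop
endfacet
facet normal 0.749 -0.142 -0.647
outer loop
vertex -1.274 2.144 -3.203
vertex -1.205 2.736 -3.253
vertex -0.187 2.421 -2.004
endloop
endfacet
facet normal -0.673 0.037 0.739
outer loop
vertex -2.656 -0.142 -3.131
vertex -2.311 0.988 -2.873
vertex -3.263 0.173 -3.7
endloop
endfacet
facet normal -0.285 -0.934 -0.213
outer loop
vertex -2.509 0.132 -4.527
vertex -2.656 -0.142 -3.131
vertex -3.263 0.173 -3.7
endloop
endfacet
facet normal -0.673 0.037 0.739
outer loop
vertex -3.263 0.173 -3.7
vertex -2.311 0.988 -2.873
vertex -2.918 1.304 -3.442
endloop
endfacet
facet normal -0.682 0.354 -0.640
outer loop
vertex -2.918 1.304 -3.442
vertex -2.509 0.132 -4.527
vertex -3.263 0.173 -3.7
endloop
endfacet
facet normal 0.682 -0.354 0.640
outer loop
vertex -2.656 -0.142 -3.131
vertex -1.557 0.947 -3.7
vertex -2.311 0.988 -2.873
endloop
endfacet
facet normal -0.286 -0.934 -0.213
outer loop
vertex -1.902 -0.184 -3.958
vertex -2.656 -0.142 -3.131
vertex -2.509 0.132 -4.527
endloop
endfacet
facet normal 0.682 -0.354 0.640
outer loop
vertex -1.902 -0.184 -3.958
vertex -1.557 0.947 -3.7
vertex -2.656 -0.142 -3.131
endloop
endfacet
facet normal 0.286 0.934 0.214
outer loop
vertex -2.311 0.988 -2.873
vertex -1.557 0.947 -3.7
vertex -2.918 1.304 -3.442
endloop
endfacet
facet normal -0.682 0.354 -0.640
outer loop
vertex -2.164 1.262 -4.269
vertex -2.509 0.132 -4.527
vertex -2.918 1.304 -3.442
endloop
endfacet
facet normal 0.285 0.934 0.213
outer loop
vertex -2.918 1.304 -3.442
vertex -1.557 0.947 -3.7
vertex -2.164 1.262 -4.269
endloop
endfacet
facet normal 0.673 -0.037 -0.739
outer loop
vertex -2.164 1.262 -4.269
vertex -1.902 -0.184 -3.958
vertex -2.509 0.132 -4.527
endloop
endfacet
facet normal 0.673 -0.037 -0.739
outer loop
vertex -1.557 0.947 -3.7
vertex -1.902 -0.184 -3.958
vertex -2.164 1.262 -4.269
endloop
endfacet

endsolid


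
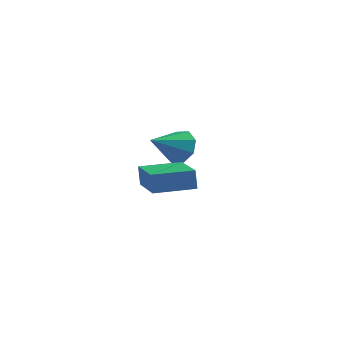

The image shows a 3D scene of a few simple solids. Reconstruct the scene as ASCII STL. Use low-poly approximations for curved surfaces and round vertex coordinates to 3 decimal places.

solid 
facet normal 0.397 0.812 -0.429
outer loop
vertex 1.589 0.659 -1.219
vertex 0.933 0.731 -1.689
vertex 1.149 1.011 -0.96
endloop
endfacet
facet normal 0.350 -0.231 0.908
outer loop
vertex 1.589 0.659 -1.219
vertex 1.149 1.011 -0.96
vertex 0.327 -0.511 -1.031
endloop
endfacet
facet normal 0.397 0.811 -0.429
outer loop
vertex 1.149 1.011 -0.96
vertex 0.933 0.731 -1.689
vertex 0.583 1.199 -1.128
endloop
endfacet
facet normal -0.255 0.093 0.963
outer loop
vertex 1.149 1.011 -0.96
vertex 0.583 1.199 -1.128
vertex 0.327 -0.511 -1.031
endloop
endfacet
facet normal 0.396 0.811 -0.430
outer loop
vertex 0.583 1.199 -1.128
vertex 0.933 0.731 -1.689
vertex 0.222 1.112 -1.625
endloop
endfacet
facet normal -0.812 0.154 0.563
outer loop
vertex 0.583 1.199 -1.128
vertex 0.222 1.112 -1.625
vertex 0.327 -0.511 -1.031
endloop
endfacet
facet normal 0.396 0.811 -0.430
outer loop
vertex 0.222 1.112 -1.625
vertex 0.933 0.731 -1.689
vertex 0.278 0.802 -2.159
endloop
endfacet
facet normal -0.995 -0.085 -0.055
outer loop
vertex 0.222 1.112 -1.625
vertex 0.278 0.802 -2.159
vertex 0.327 -0.511 -1.031
endloop
endfacet
facet normal 0.397 0.811 -0.430
outer loop
vertex 0.278 0.802 -2.159
vertex 0.933 0.731 -1.689
vertex 0.718 0.45 -2.417
endloop
endfacet
facet normal -0.697 -0.482 -0.531
outer loop
vertex 0.278 0.802 -2.159
vertex 0.718 0.45 -2.417
vertex 0.327 -0.511 -1.031
endloop
endfacet
facet normal 0.397 0.811 -0.430
outer loop
vertex 0.718 0.45 -2.417
vertex 0.933 0.731 -1.689
vertex 1.284 0.262 -2.249
endloop
endfacet
facet normal -0.094 -0.806 -0.585
outer loop
vertex 0.718 0.45 -2.417
vertex 1.284 0.262 -2.249
vertex 0.327 -0.511 -1.031
endloop
endfacet
facet normal 0.396 0.811 -0.431
outer loop
vertex 1.284 0.262 -2.249
vertex 0.933 0.731 -1.689
vertex 1.645 0.349 -1.753
endloop
endfacet
facet normal 0.464 -0.866 -0.186
outer loop
vertex 1.284 0.262 -2.249
vertex 1.645 0.349 -1.753
vertex 0.327 -0.511 -1.031
endloop
endfacet
facet normal 0.397 0.811 -0.429
outer loop
vertex 1.645 0.349 -1.753
vertex 0.933 0.731 -1.689
vertex 1.589 0.659 -1.219
endloop
endfacet
facet normal 0.647 -0.628 0.432
outer loop
vertex 1.645 0.349 -1.753
vertex 1.589 0.659 -1.219
vertex 0.327 -0.511 -1.031
endloop
endfacet
facet normal -0.773 -0.634 -0.042
outer loop
vertex 2.31 -4.567 -1.0
vertex 1.131 -3.109 -1.306
vertex 2.419 -4.647 -1.799
endloop
endfacet
facet normal 0.621 -0.767 0.161
outer loop
vertex 3.609 -3.671 -1.734
vertex 2.31 -4.567 -1.0
vertex 2.419 -4.647 -1.799
endloop
endfacet
facet normal -0.773 -0.634 -0.042
outer loop
vertex 2.419 -4.647 -1.799
vertex 1.131 -3.109 -1.306
vertex 1.24 -3.189 -2.105
endloop
endfacet
facet normal 0.134 -0.098 -0.986
outer loop
vertex 1.24 -3.189 -2.105
vertex 3.609 -3.671 -1.734
vertex 2.419 -4.647 -1.799
endloop
endfacet
facet normal -0.134 0.098 0.986
outer loop
vertex 2.31 -4.567 -1.0
vertex 2.321 -2.133 -1.241
vertex 1.131 -3.109 -1.306
endloop
endfacet
facet normal 0.621 -0.767 0.161
outer loop
vertex 3.5 -3.591 -0.935
vertex 2.31 -4.567 -1.0
vertex 3.609 -3.671 -1.734
endloop
endfacet
facet normal -0.134 0.098 0.986
outer loop
vertex 3.5 -3.591 -0.935
vertex 2.321 -2.133 -1.241
vertex 2.31 -4.567 -1.0
endloop
endfacet
facet normal -0.621 0.767 -0.161
outer loop
vertex 1.131 -3.109 -1.306
vertex 2.321 -2.133 -1.241
vertex 1.24 -3.189 -2.105
endloop
endfacet
facet normal 0.134 -0.098 -0.986
outer loop
vertex 2.43 -2.213 -2.04
vertex 3.609 -3.671 -1.734
vertex 1.24 -3.189 -2.105
endloop
endfacet
facet normal -0.621 0.767 -0.161
outer loop
vertex 1.24 -3.189 -2.105
vertex 2.321 -2.133 -1.241
vertex 2.43 -2.213 -2.04
endloop
endfacet
facet normal 0.773 0.634 0.042
outer loop
vertex 2.43 -2.213 -2.04
vertex 3.5 -3.591 -0.935
vertex 3.609 -3.671 -1.734
endloop
endfacet
facet normal 0.773 0.634 0.042
outer loop
vertex 2.321 -2.133 -1.241
vertex 3.5 -3.591 -0.935
vertex 2.43 -2.213 -2.04
endloop
endfacet

endsolid
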